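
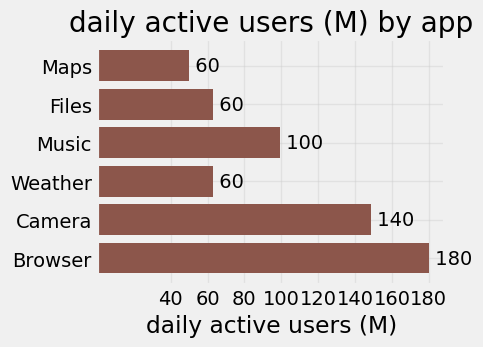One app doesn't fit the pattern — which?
Browser ≈ 180; the rest sit between ≈ 60 and ≈ 140.

Browser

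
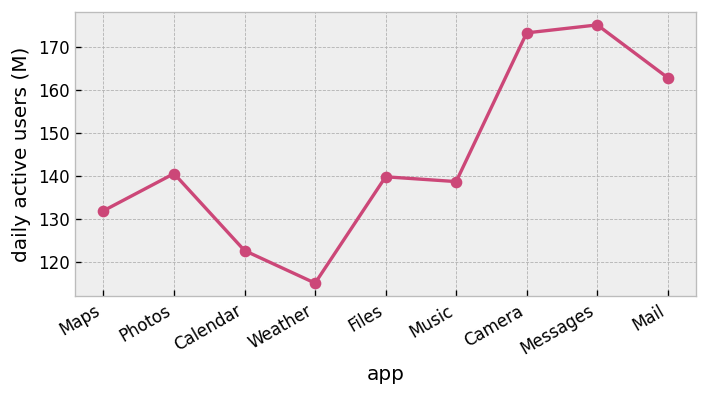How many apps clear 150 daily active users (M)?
3

Above 150: Camera, Messages, Mail.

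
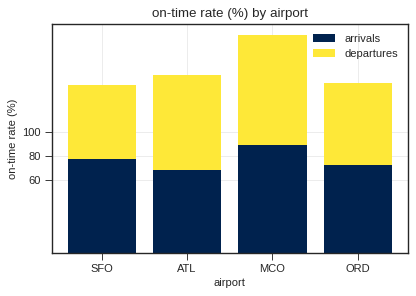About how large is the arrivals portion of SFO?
≈ 80

arrivals top ≈ 80, bottom ≈ 0; segment ≈ 80.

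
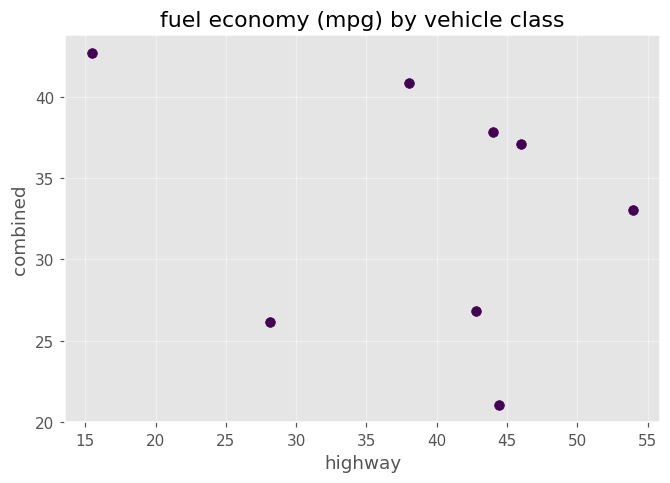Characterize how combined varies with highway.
negative, weak

Points are negatively correlated; weak (|r| ≈ 0.3).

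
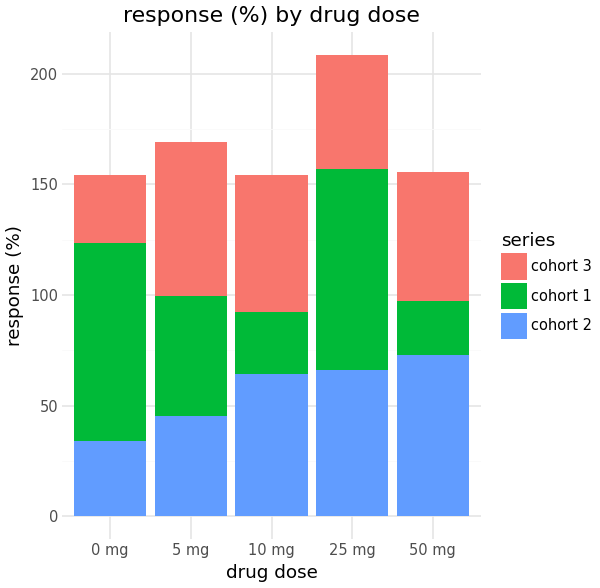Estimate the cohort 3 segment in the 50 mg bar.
cohort 3 top ≈ 160, bottom ≈ 100; segment ≈ 60.

≈ 60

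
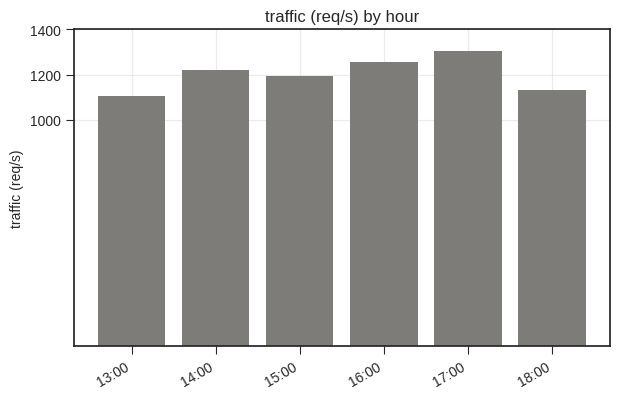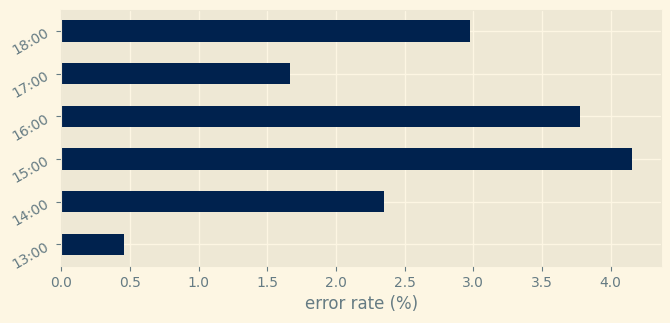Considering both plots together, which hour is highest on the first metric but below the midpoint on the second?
Chart 2 median error rate (%) ≈ 2.5; below-median hours: 13:00, 14:00, 17:00. Among those, 17:00 has the highest traffic (req/s) (≈ 1400).

17:00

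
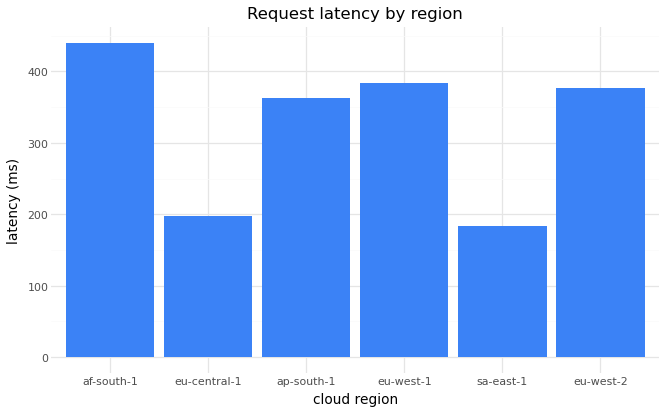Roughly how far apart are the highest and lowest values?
≈ 250

Max af-south-1 ≈ 450, min sa-east-1 ≈ 200; range ≈ 250.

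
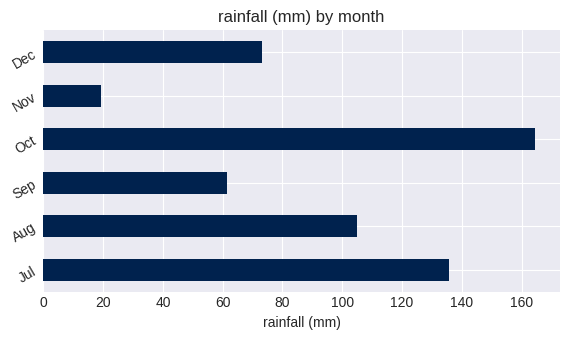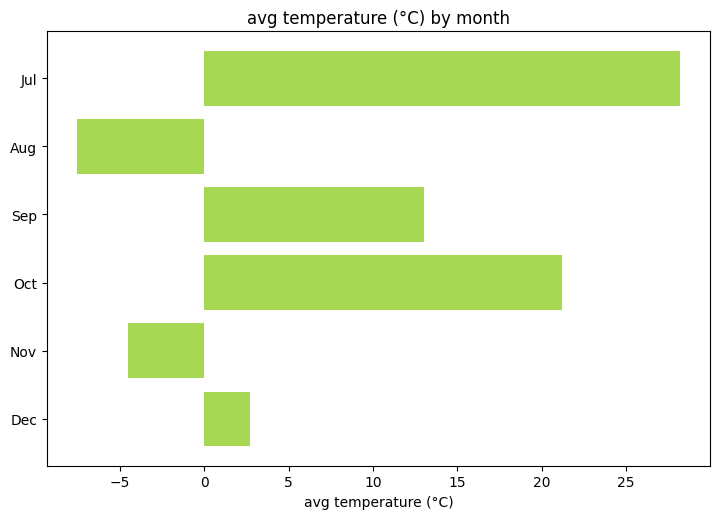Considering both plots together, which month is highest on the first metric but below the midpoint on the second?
Chart 2 median avg temperature (°C) ≈ 10; below-median months: Aug, Nov, Dec. Among those, Aug has the highest rainfall (mm) (≈ 100).

Aug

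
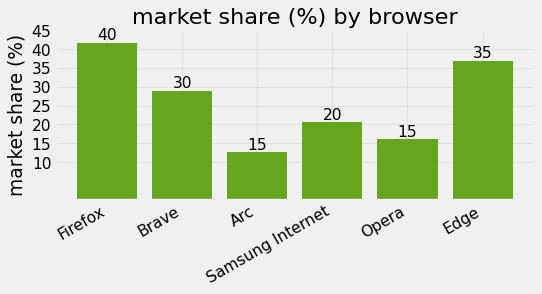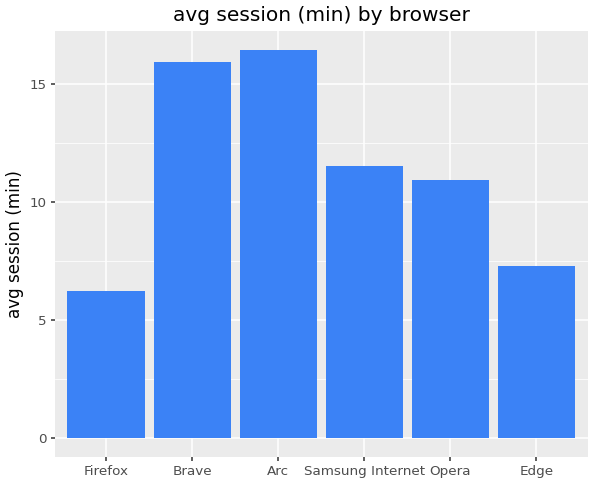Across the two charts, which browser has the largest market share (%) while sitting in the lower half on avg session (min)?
Chart 2 median avg session (min) ≈ 12; below-median browsers: Firefox, Opera, Edge. Among those, Firefox has the highest market share (%) (≈ 40).

Firefox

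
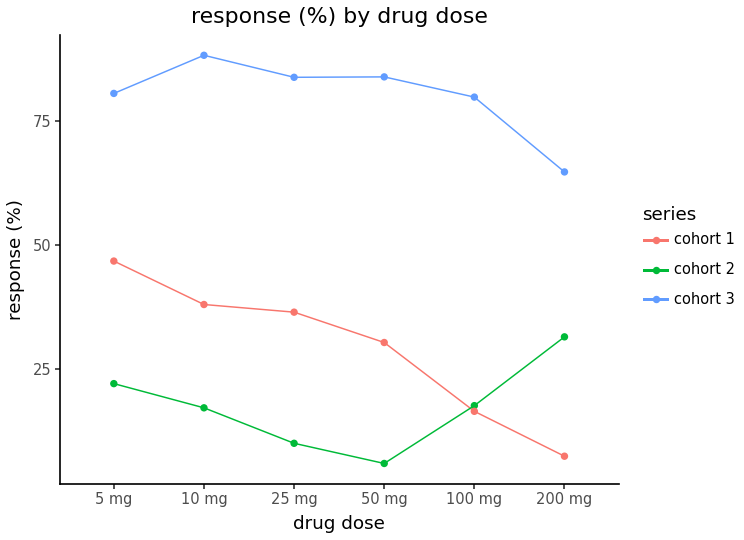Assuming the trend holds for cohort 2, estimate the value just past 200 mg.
≈ 40

Last three: 10, 20, 30 → slope ≈ 10/step → next ≈ 40.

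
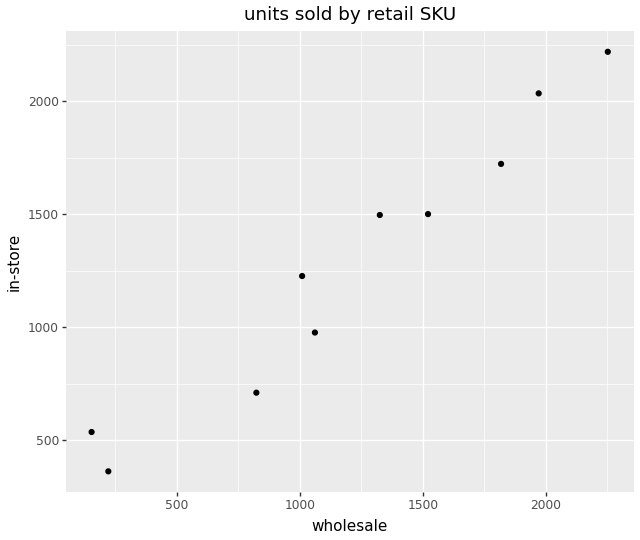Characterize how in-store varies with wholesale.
positive, strong

Points are positively correlated; strong (|r| ≈ 1.0).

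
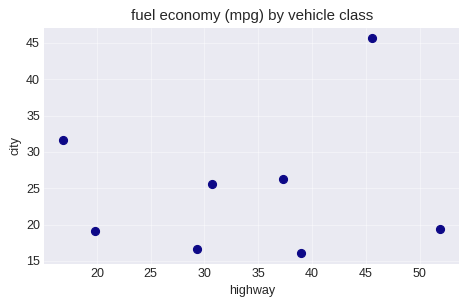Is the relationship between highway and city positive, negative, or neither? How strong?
Points are roughly uncorrelated; weak (|r| ≈ 0.1).

no clear correlation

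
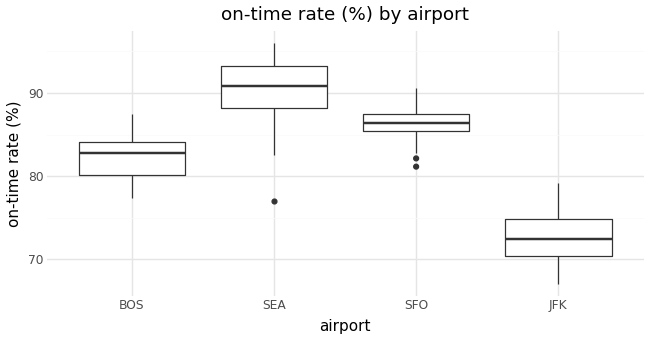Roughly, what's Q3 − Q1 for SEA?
Q3 ≈ 94, Q1 ≈ 88; IQR ≈ 6.

≈ 6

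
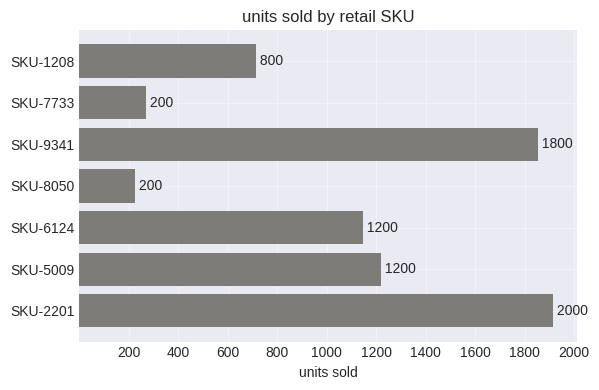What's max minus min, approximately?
≈ 1800

Max SKU-2201 ≈ 2000, min SKU-8050 ≈ 200; range ≈ 1800.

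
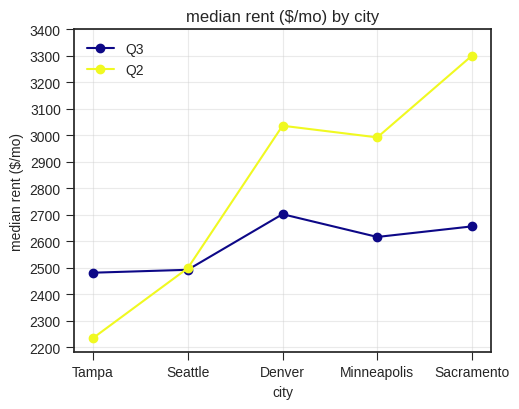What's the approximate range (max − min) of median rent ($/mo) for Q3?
Max Denver ≈ 2700, min Tampa ≈ 2500; range ≈ 200.

≈ 200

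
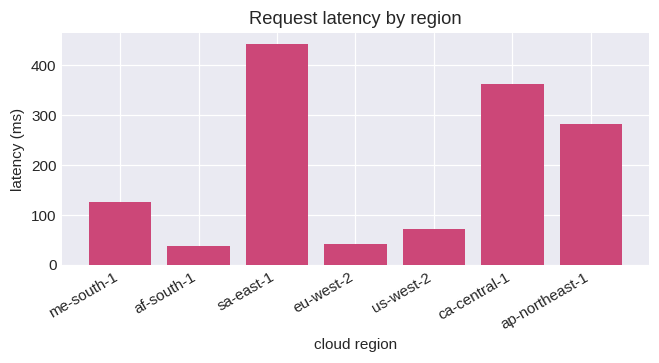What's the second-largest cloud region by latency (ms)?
ca-central-1

Top 3: sa-east-1 ≈ 450, ca-central-1 ≈ 350, ap-northeast-1 ≈ 300.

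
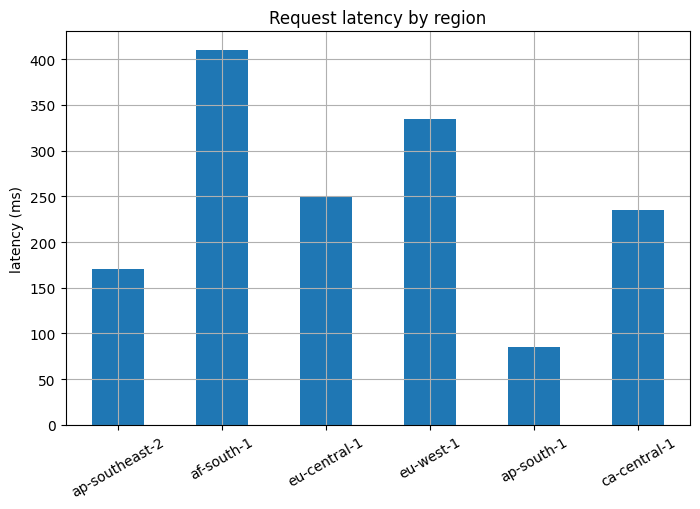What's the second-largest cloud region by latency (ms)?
Top 3: af-south-1 ≈ 400, eu-west-1 ≈ 350, eu-central-1 ≈ 250.

eu-west-1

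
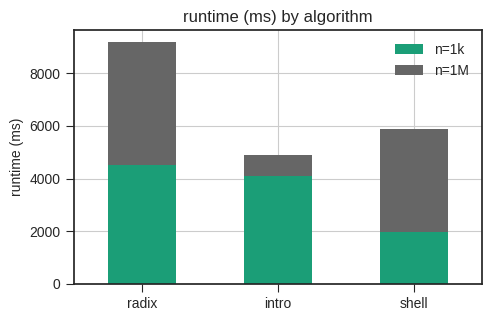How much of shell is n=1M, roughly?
n=1M top ≈ 6000, bottom ≈ 2000; segment ≈ 4000.

≈ 4000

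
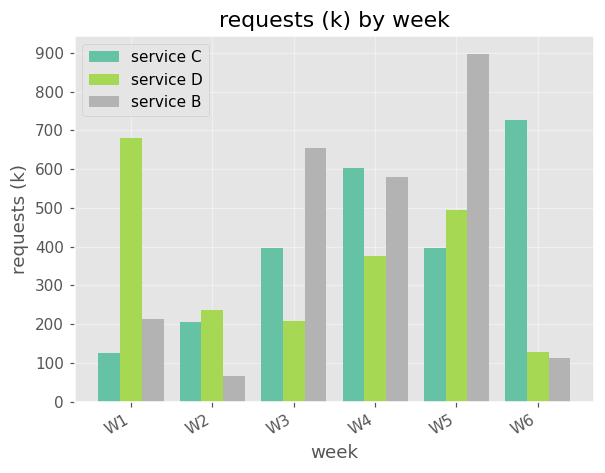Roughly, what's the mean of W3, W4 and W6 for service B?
(700 + 600 + 100) / 3 ≈ 467.

≈ 467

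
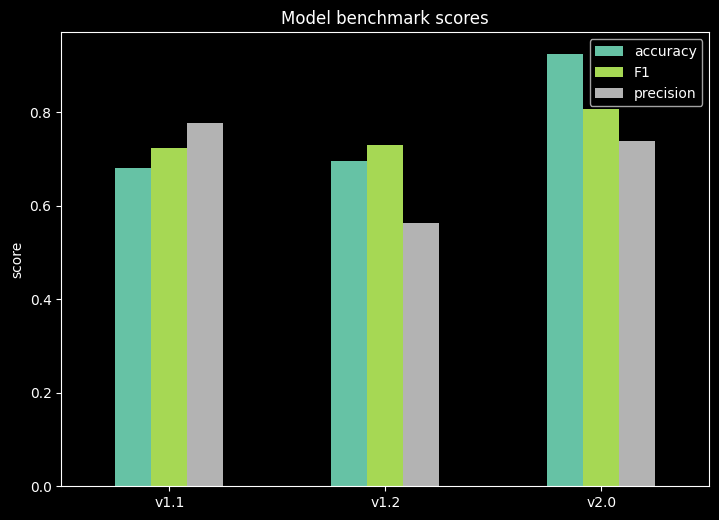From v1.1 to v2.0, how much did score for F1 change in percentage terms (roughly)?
≈ +14.3%

v1.1 ≈ 0.7, v2.0 ≈ 0.8; (0.8 − 0.7) / 0.7 ≈ +14.3%.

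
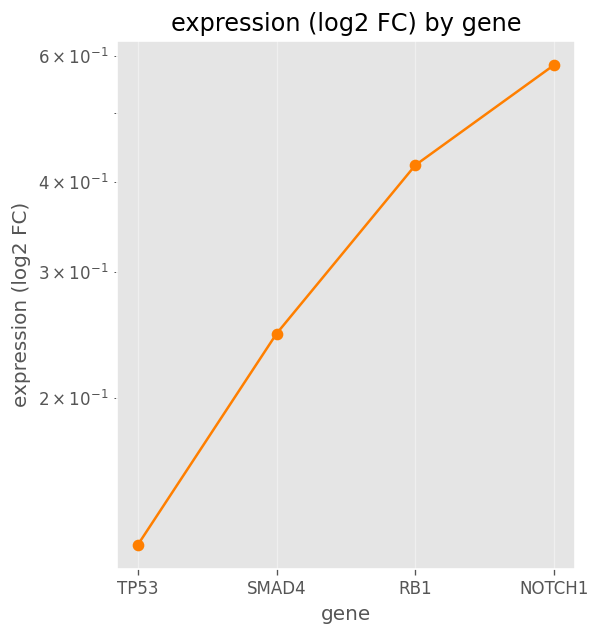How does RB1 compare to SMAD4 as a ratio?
≈ 1.6×

RB1 ≈ 0.40, SMAD4 ≈ 0.25; 0.40/0.25 ≈ 1.6.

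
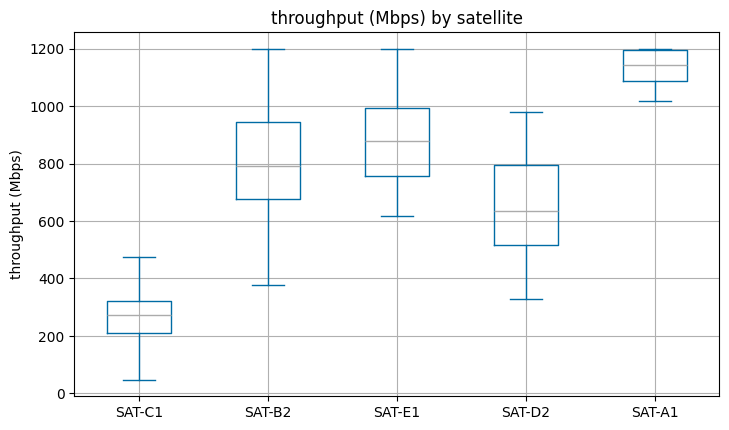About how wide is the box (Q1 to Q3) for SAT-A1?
Q3 ≈ 1200, Q1 ≈ 1100; IQR ≈ 100.

≈ 100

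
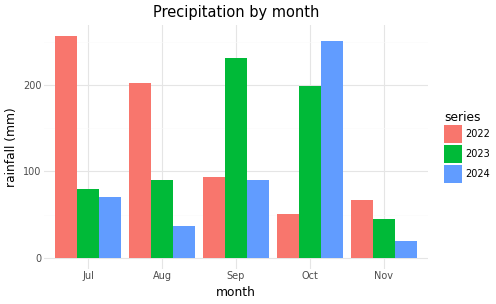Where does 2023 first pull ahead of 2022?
Aug: 2023 ≈ 100 vs 2022 ≈ 200 (not yet); Sep: 2023 ≈ 225 vs 2022 ≈ 100 (first crossover).

Sep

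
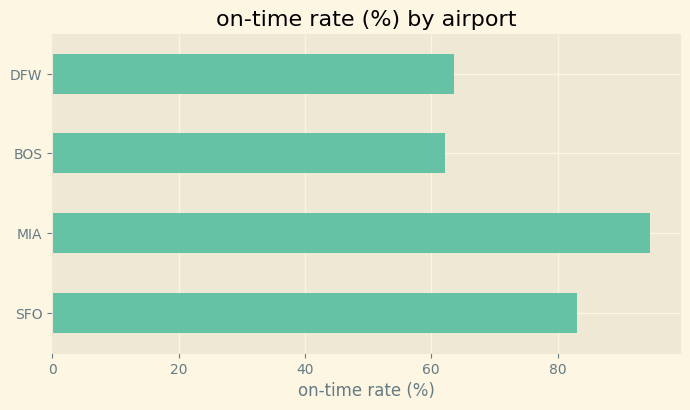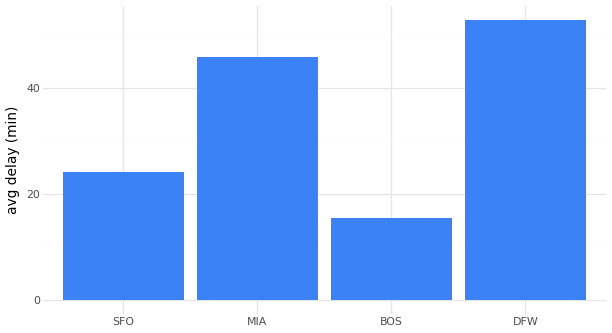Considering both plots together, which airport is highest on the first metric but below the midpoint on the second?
SFO

Chart 2 median avg delay (min) ≈ 35; below-median airports: SFO, BOS. Among those, SFO has the highest on-time rate (%) (≈ 80).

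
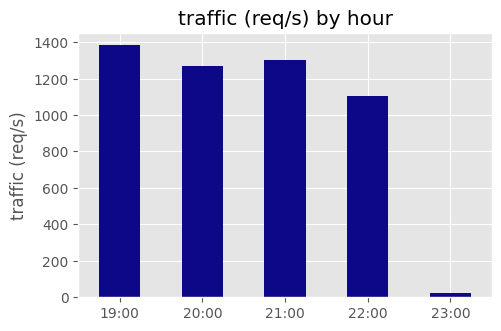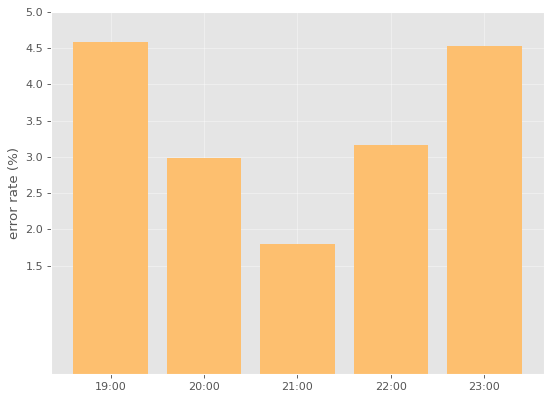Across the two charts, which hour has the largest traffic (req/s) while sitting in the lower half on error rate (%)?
21:00

Chart 2 median error rate (%) ≈ 3; below-median hours: 20:00, 21:00. Among those, 21:00 has the highest traffic (req/s) (≈ 1400).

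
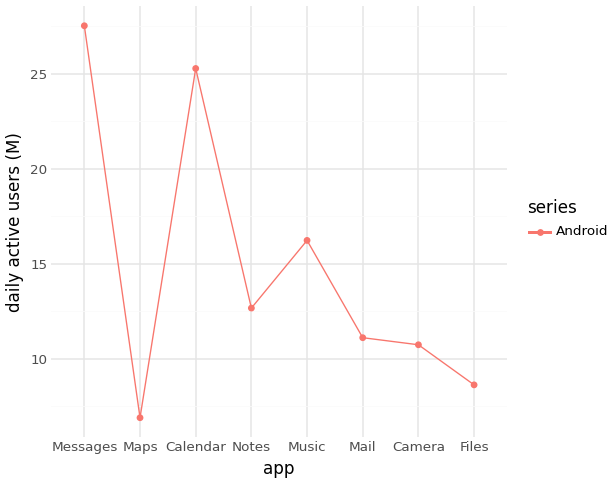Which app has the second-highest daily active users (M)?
Top 3: Messages ≈ 28, Calendar ≈ 26, Music ≈ 16.

Calendar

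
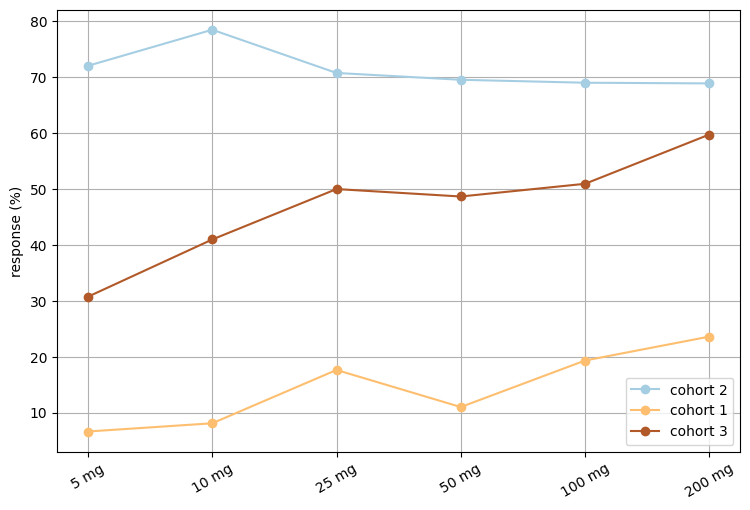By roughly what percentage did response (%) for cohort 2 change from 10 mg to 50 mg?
10 mg ≈ 80, 50 mg ≈ 70; (70 − 80) / 80 ≈ -12.5%.

≈ -12.5%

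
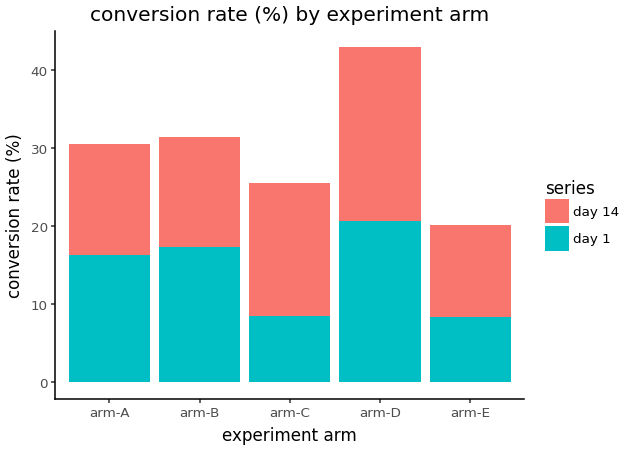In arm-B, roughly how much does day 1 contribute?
≈ 15

day 1 top ≈ 15, bottom ≈ 0; segment ≈ 15.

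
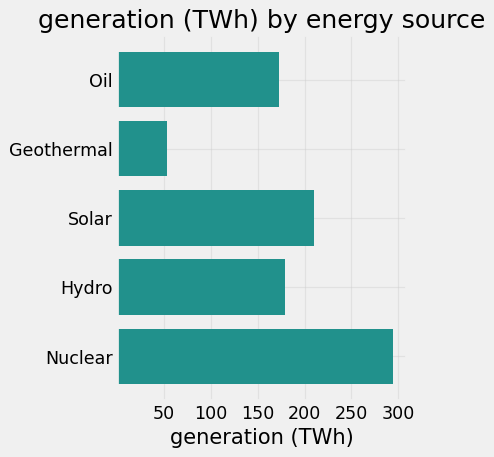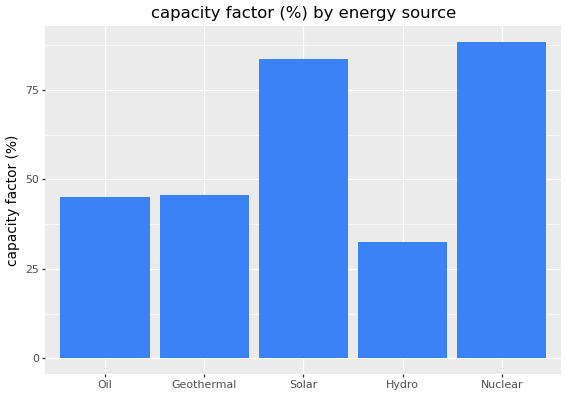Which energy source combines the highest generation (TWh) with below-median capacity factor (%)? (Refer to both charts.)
Hydro

Chart 2 median capacity factor (%) ≈ 50; below-median energy sources: Oil, Hydro. Among those, Hydro has the highest generation (TWh) (≈ 200).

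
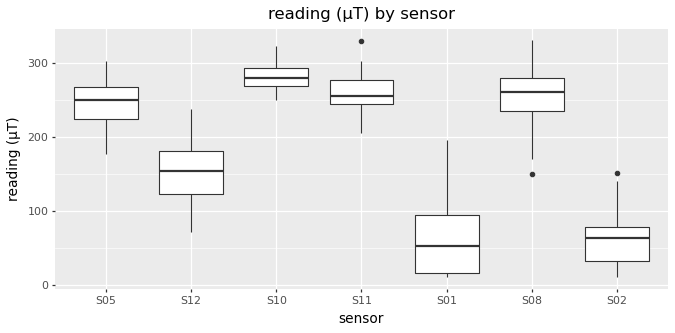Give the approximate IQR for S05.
Q3 ≈ 260, Q1 ≈ 220; IQR ≈ 40.

≈ 40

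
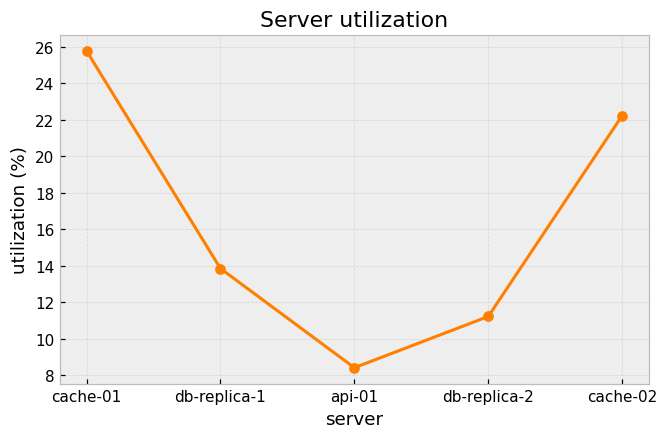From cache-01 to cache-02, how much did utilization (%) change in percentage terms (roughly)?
cache-01 ≈ 26, cache-02 ≈ 22; (22 − 26) / 26 ≈ -15.4%.

≈ -15.4%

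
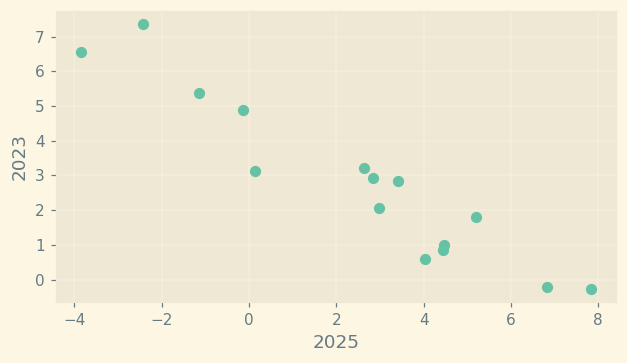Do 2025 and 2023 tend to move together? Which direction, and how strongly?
negative, strong

Points are negatively correlated; strong (|r| ≈ 1.0).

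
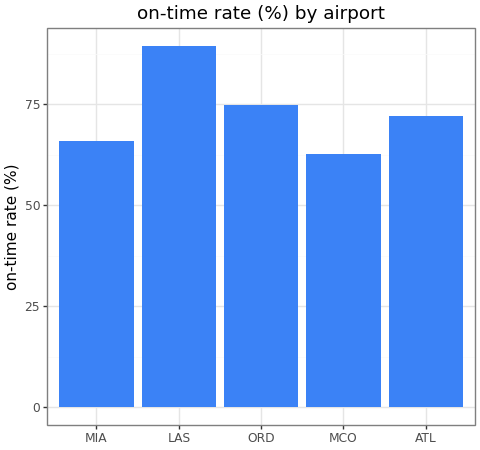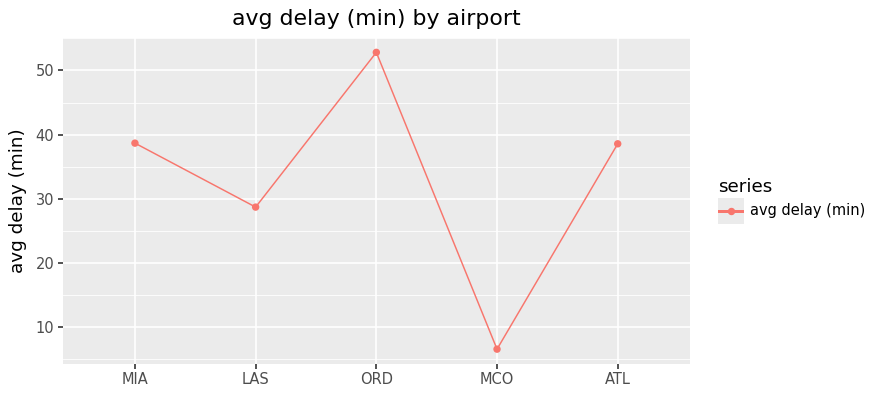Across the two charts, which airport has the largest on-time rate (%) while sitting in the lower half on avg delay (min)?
LAS

Chart 2 median avg delay (min) ≈ 40; below-median airports: LAS, MCO. Among those, LAS has the highest on-time rate (%) (≈ 90).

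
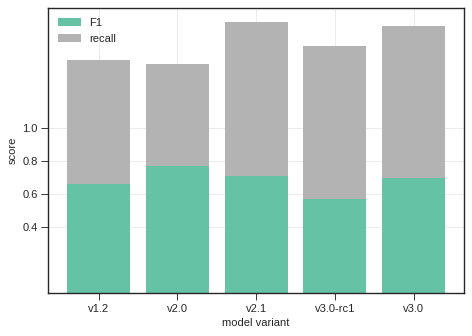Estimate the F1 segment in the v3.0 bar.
≈ 0.6

F1 top ≈ 0.6, bottom ≈ 0.0; segment ≈ 0.6.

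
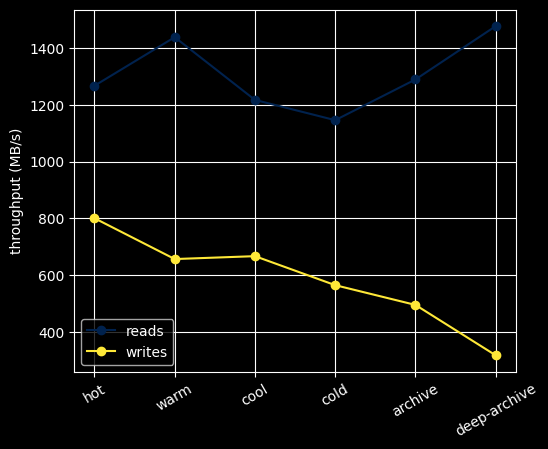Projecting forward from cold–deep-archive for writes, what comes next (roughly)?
≈ 150

Last three: 600, 500, 300 → slope ≈ -150/step → next ≈ 150.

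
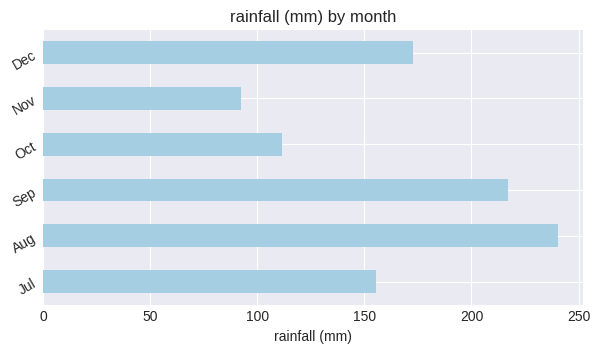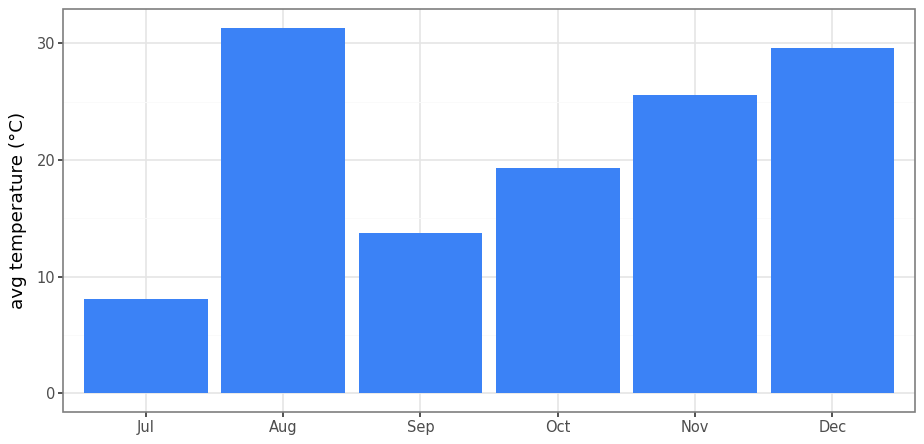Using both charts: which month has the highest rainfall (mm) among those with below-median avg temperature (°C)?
Sep

Chart 2 median avg temperature (°C) ≈ 20; below-median months: Jul, Sep, Oct. Among those, Sep has the highest rainfall (mm) (≈ 225).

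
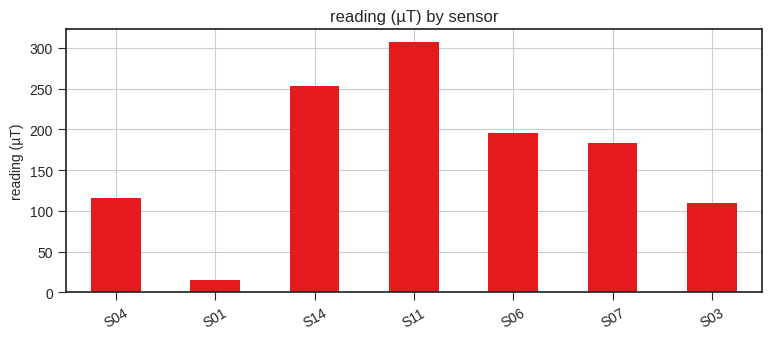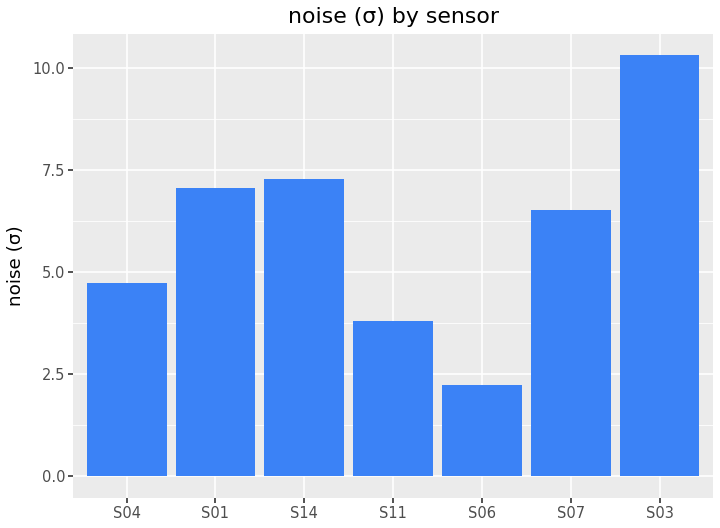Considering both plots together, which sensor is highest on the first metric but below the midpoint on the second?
Chart 2 median noise (σ) ≈ 7; below-median sensors: S04, S11, S06. Among those, S11 has the highest reading (µT) (≈ 300).

S11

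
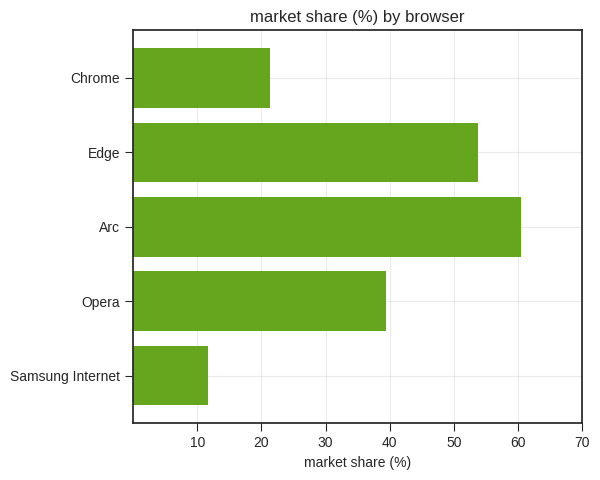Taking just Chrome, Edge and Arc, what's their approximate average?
≈ 43

(20 + 50 + 60) / 3 ≈ 43.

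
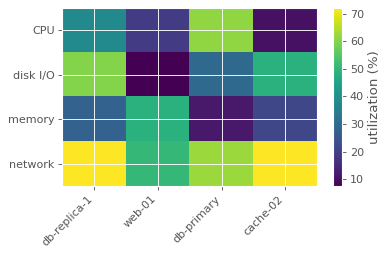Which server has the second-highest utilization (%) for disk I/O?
Top 3 for disk I/O: db-replica-1 ≈ 60, cache-02 ≈ 50, db-primary ≈ 30.

cache-02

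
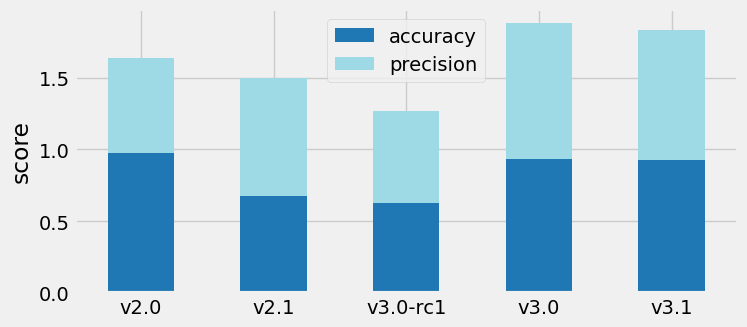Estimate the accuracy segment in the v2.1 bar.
accuracy top ≈ 0.6, bottom ≈ 0.0; segment ≈ 0.6.

≈ 0.6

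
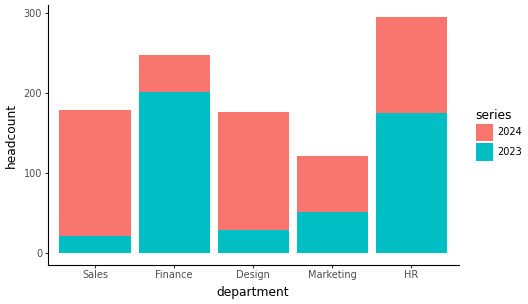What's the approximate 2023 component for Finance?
≈ 200

2023 top ≈ 200, bottom ≈ 0; segment ≈ 200.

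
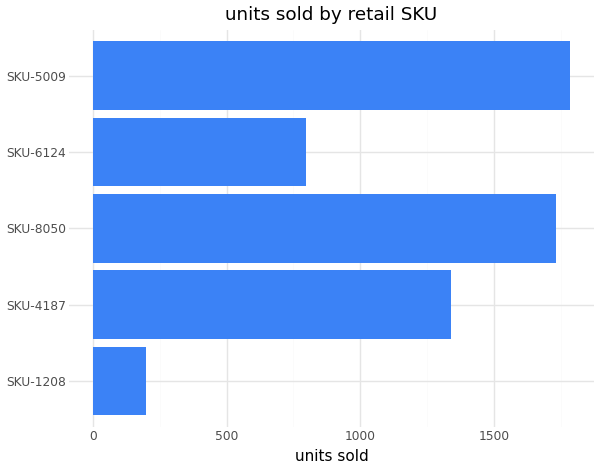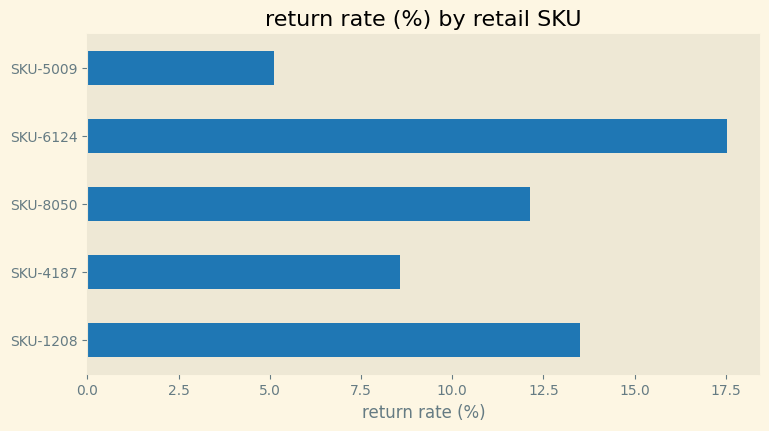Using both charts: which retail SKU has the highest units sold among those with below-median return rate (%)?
Chart 2 median return rate (%) ≈ 12; below-median retail SKUs: SKU-4187, SKU-5009. Among those, SKU-5009 has the highest units sold (≈ 1800).

SKU-5009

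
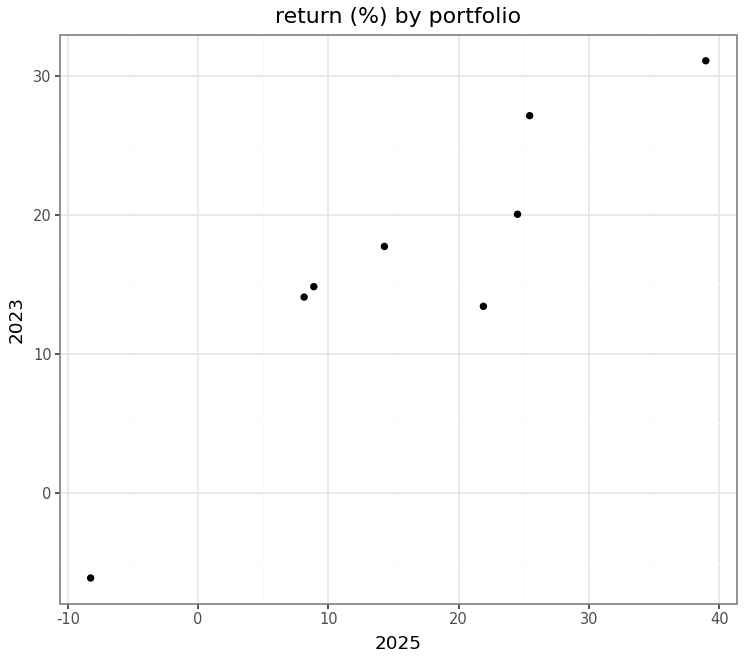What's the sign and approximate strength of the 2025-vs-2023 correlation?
Points are positively correlated; strong (|r| ≈ 0.9).

positive, strong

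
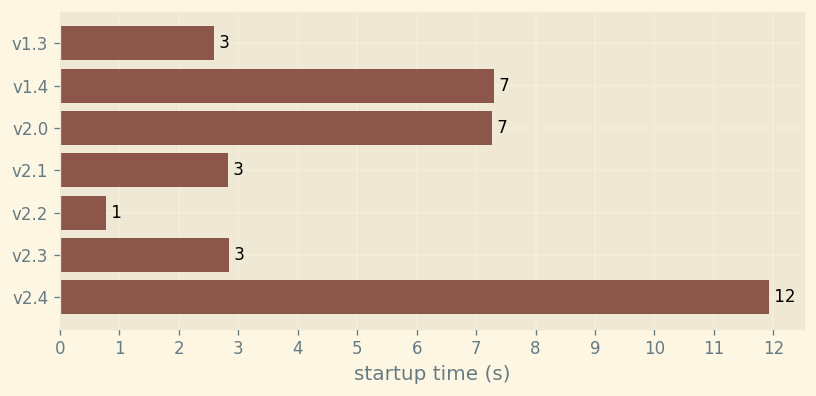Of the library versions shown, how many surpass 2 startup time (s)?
Above 2: v1.3, v1.4, v2.0, v2.1, v2.3, v2.4.

6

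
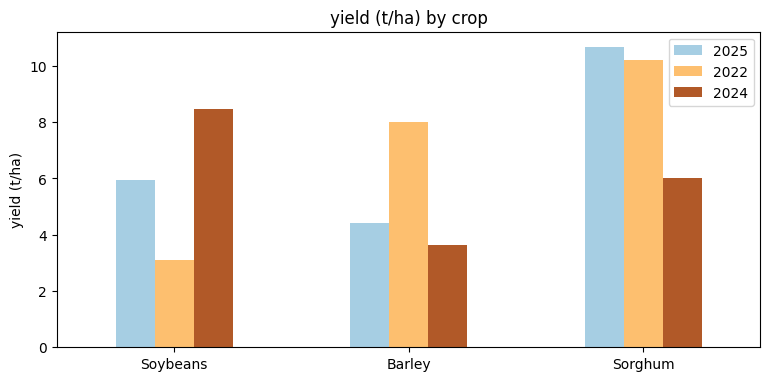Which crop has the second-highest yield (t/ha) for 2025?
Soybeans

Top 3 for 2025: Sorghum ≈ 11, Soybeans ≈ 6, Barley ≈ 4.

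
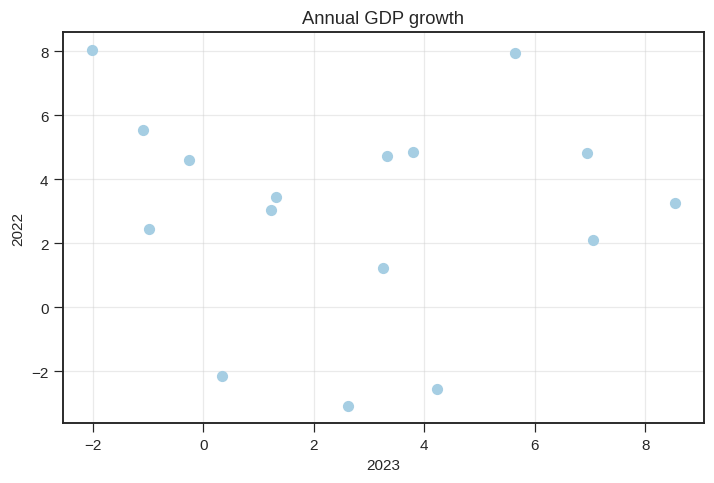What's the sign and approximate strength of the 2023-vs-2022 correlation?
no clear correlation

Points are roughly uncorrelated; weak (|r| ≈ 0.1).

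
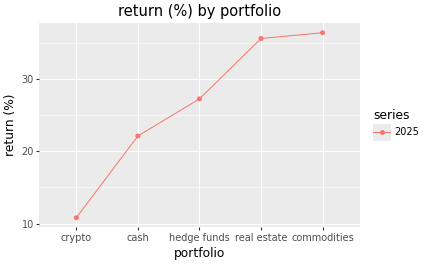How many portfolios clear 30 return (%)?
Above 30: real estate, commodities.

2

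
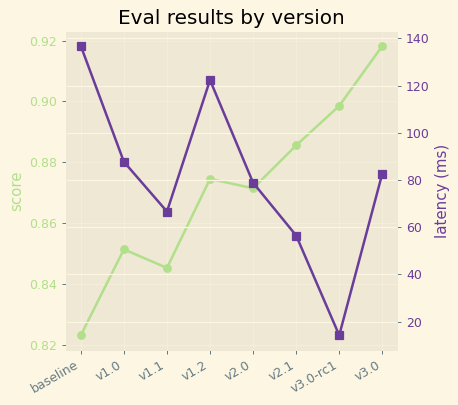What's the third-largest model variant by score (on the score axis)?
v2.1

Top 4 (on the score axis): v3.0 ≈ 0.92, v3.0-rc1 ≈ 0.90, v2.1 ≈ 0.89, v1.2 ≈ 0.87.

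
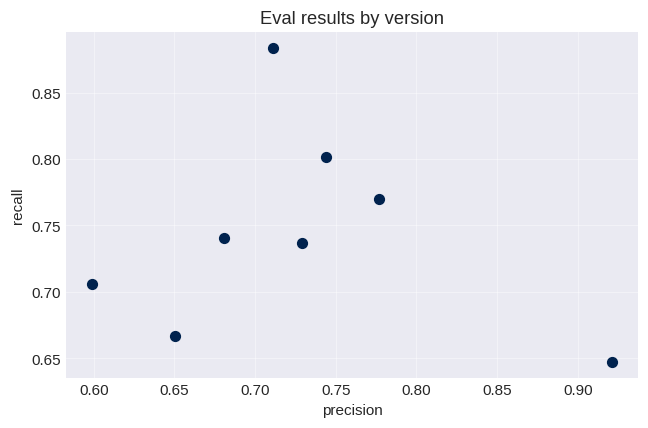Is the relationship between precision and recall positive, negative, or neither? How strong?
Points are roughly uncorrelated; weak (|r| ≈ 0.2).

no clear correlation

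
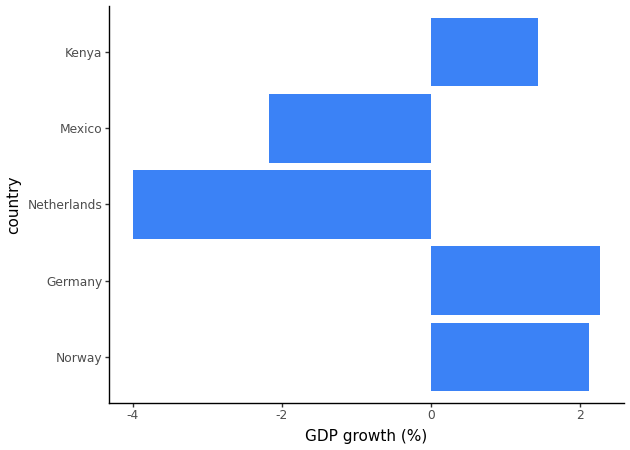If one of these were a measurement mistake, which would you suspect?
Netherlands ≈ -4; the rest sit between ≈ -2 and ≈ 2.

Netherlands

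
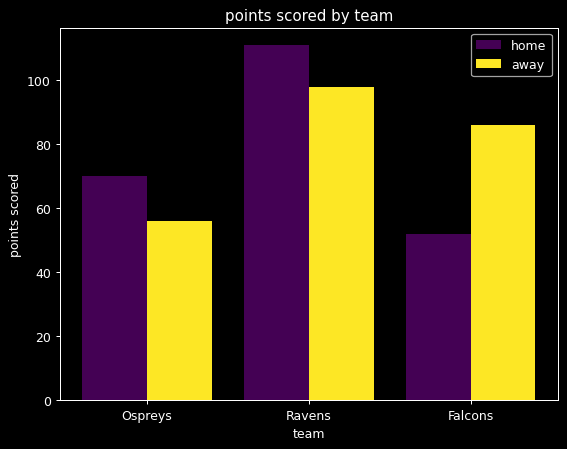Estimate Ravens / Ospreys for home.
Ravens ≈ 110, Ospreys ≈ 70; 110/70 ≈ 1.57.

≈ 1.57×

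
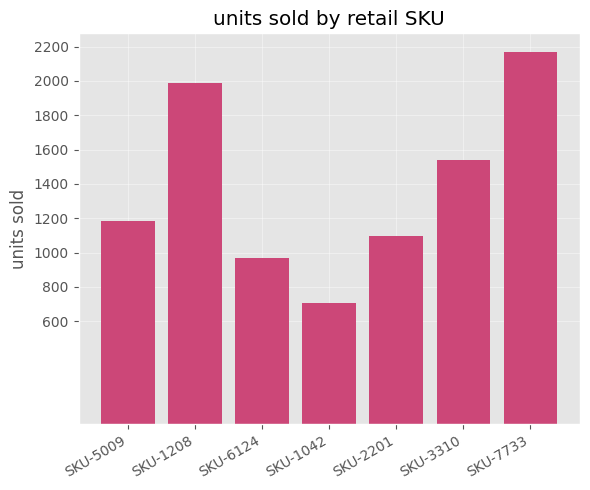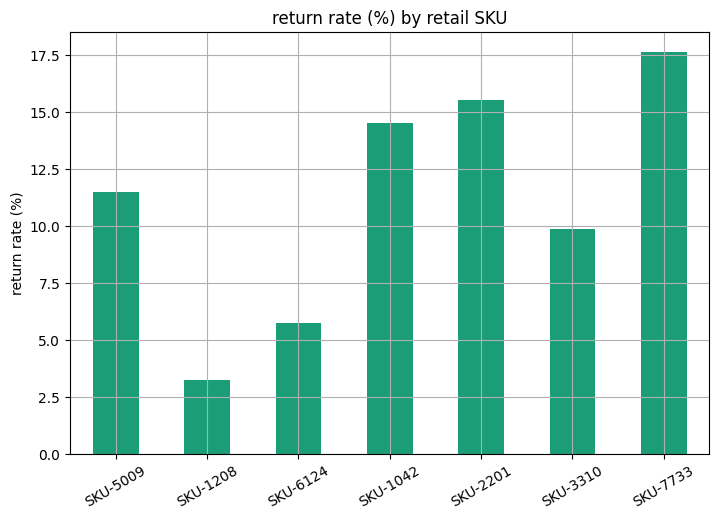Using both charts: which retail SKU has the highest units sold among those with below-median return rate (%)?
SKU-1208

Chart 2 median return rate (%) ≈ 12; below-median retail SKUs: SKU-1208, SKU-6124, SKU-3310. Among those, SKU-1208 has the highest units sold (≈ 2000).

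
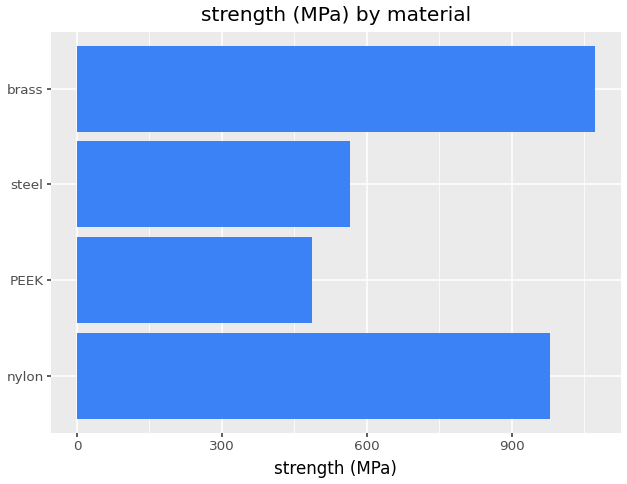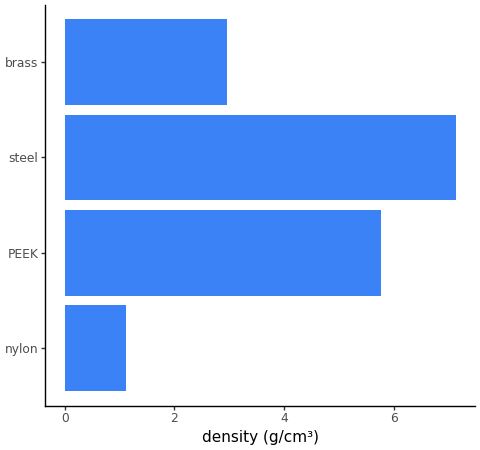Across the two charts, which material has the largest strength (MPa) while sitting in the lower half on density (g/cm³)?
brass

Chart 2 median density (g/cm³) ≈ 4; below-median materials: nylon, brass. Among those, brass has the highest strength (MPa) (≈ 1100).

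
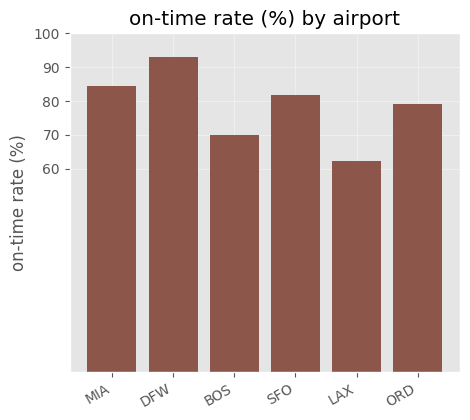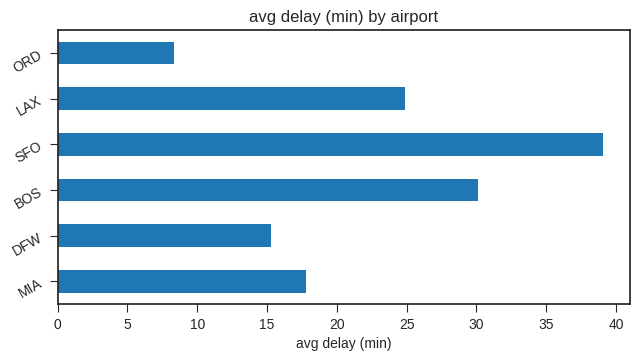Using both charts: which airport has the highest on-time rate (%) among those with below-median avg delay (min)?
Chart 2 median avg delay (min) ≈ 20; below-median airports: MIA, DFW, ORD. Among those, DFW has the highest on-time rate (%) (≈ 90).

DFW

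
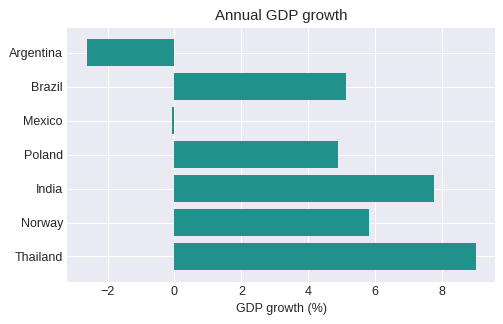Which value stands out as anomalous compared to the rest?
Argentina

Argentina ≈ -3; the rest sit between ≈ 0 and ≈ 9.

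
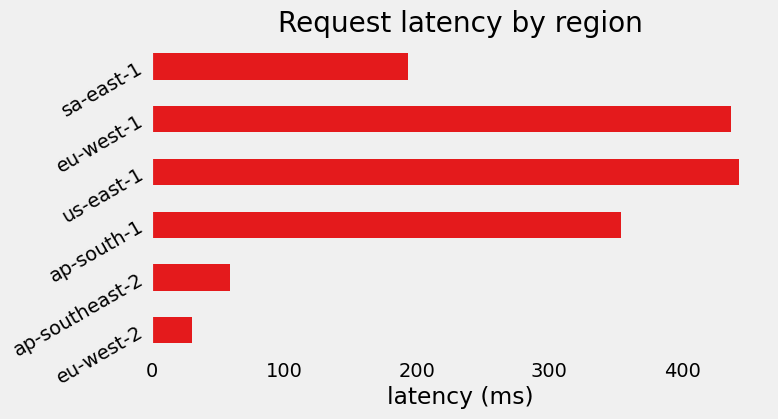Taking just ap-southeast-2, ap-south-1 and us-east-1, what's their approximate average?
≈ 283

(50 + 350 + 450) / 3 ≈ 283.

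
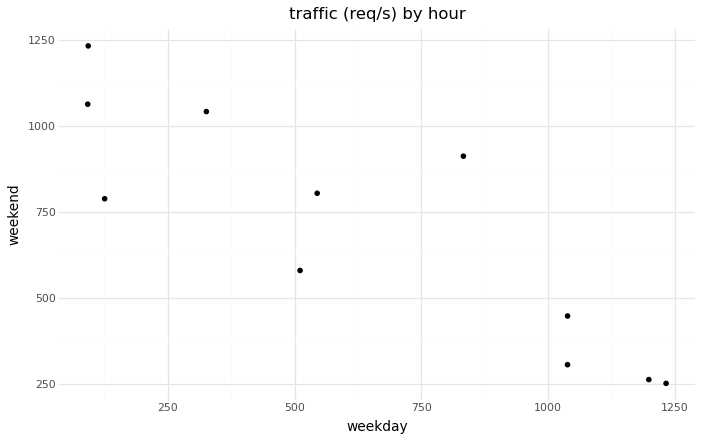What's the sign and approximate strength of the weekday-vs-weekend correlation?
Points are negatively correlated; strong (|r| ≈ 0.9).

negative, strong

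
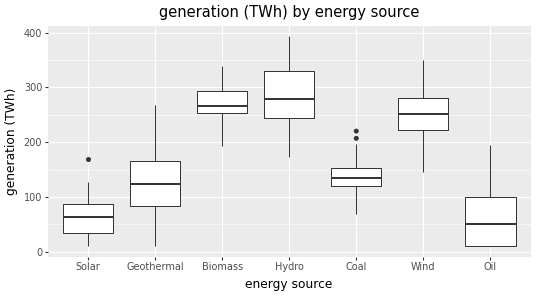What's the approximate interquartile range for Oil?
≈ 100

Q3 ≈ 100, Q1 ≈ 0; IQR ≈ 100.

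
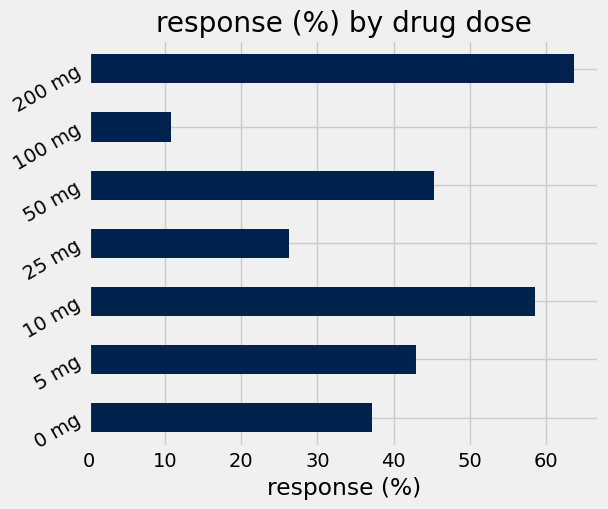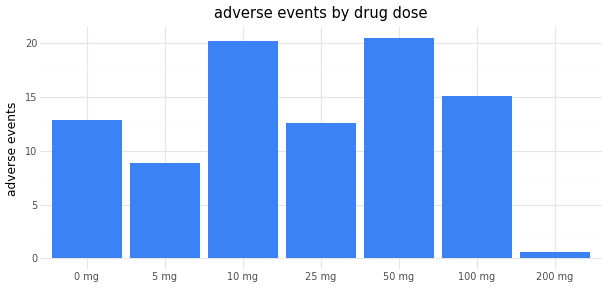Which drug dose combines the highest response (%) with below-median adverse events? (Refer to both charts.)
Chart 2 median adverse events ≈ 12; below-median drug doses: 5 mg, 25 mg, 200 mg. Among those, 200 mg has the highest response (%) (≈ 60).

200 mg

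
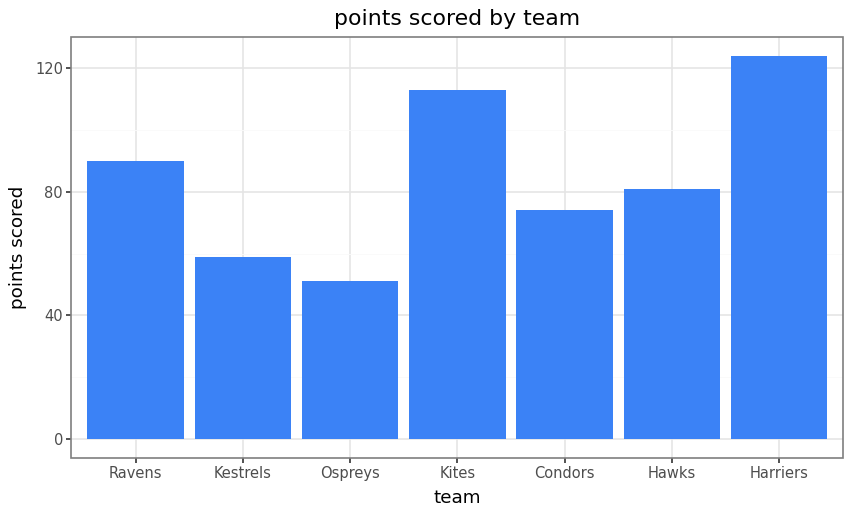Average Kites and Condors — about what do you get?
(120 + 80) / 2 ≈ 100.

≈ 100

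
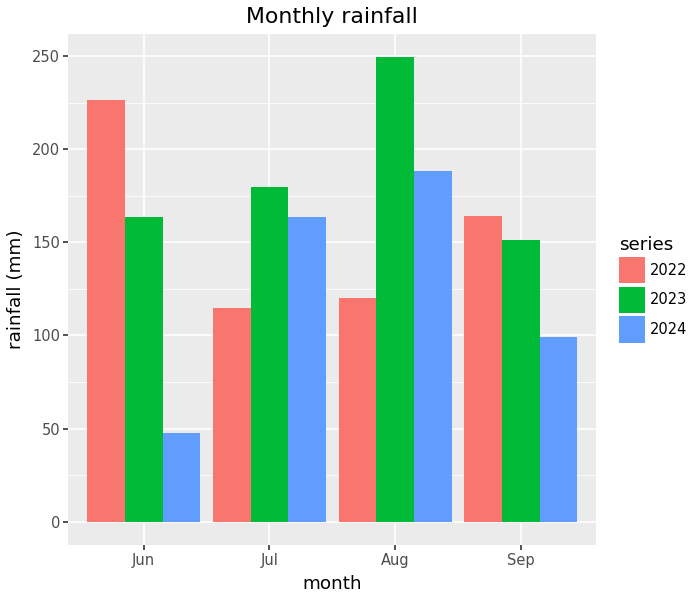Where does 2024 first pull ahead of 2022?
Jun: 2024 ≈ 50 vs 2022 ≈ 225 (not yet); Jul: 2024 ≈ 175 vs 2022 ≈ 125 (first crossover).

Jul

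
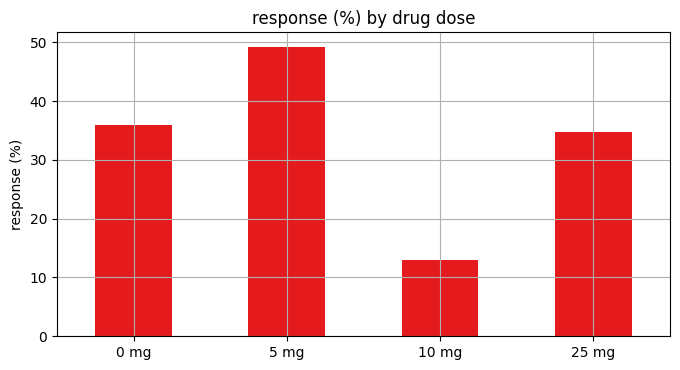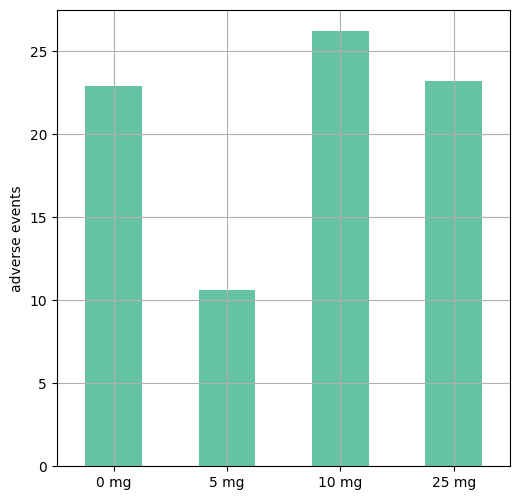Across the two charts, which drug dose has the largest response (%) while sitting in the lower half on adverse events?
5 mg

Chart 2 median adverse events ≈ 25; below-median drug doses: 0 mg, 5 mg. Among those, 5 mg has the highest response (%) (≈ 50).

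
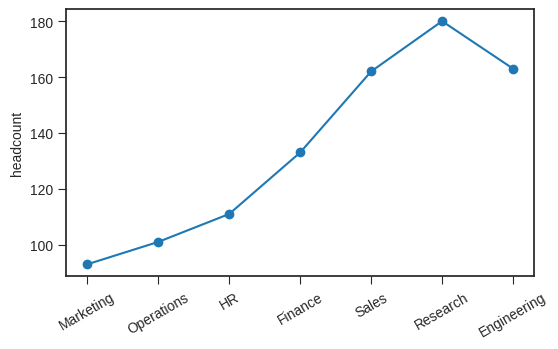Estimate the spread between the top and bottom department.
Max Research ≈ 180, min Marketing ≈ 90; range ≈ 90.

≈ 90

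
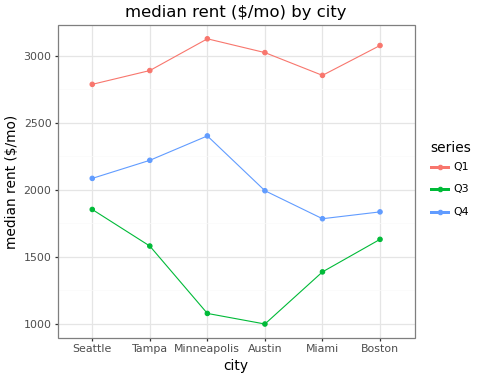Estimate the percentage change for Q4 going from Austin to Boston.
Austin ≈ 2000, Boston ≈ 1800; (1800 − 2000) / 2000 ≈ -10%.

≈ -10%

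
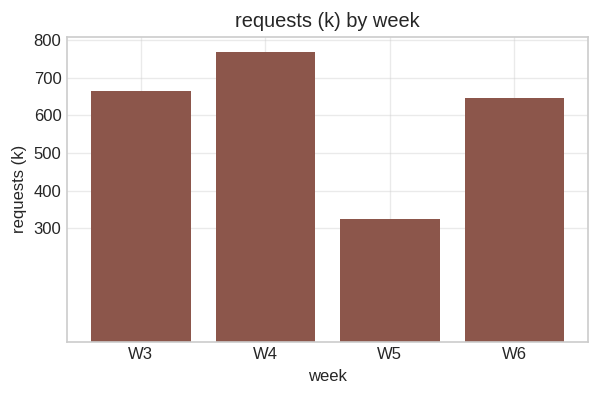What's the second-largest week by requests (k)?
Top 3: W4 ≈ 800, W3 ≈ 700, W6 ≈ 600.

W3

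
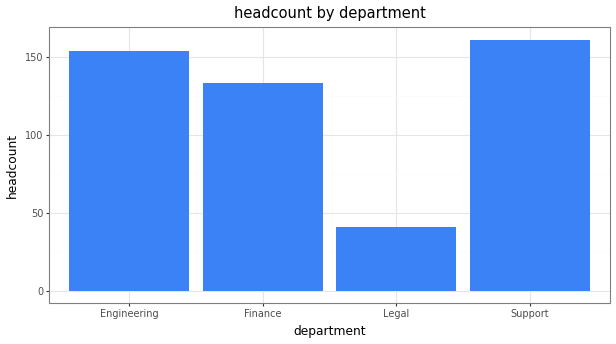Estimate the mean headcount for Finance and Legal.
(140 + 40) / 2 ≈ 90.

≈ 90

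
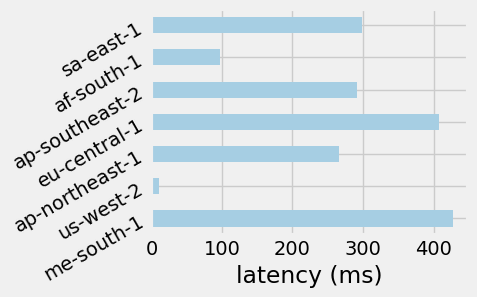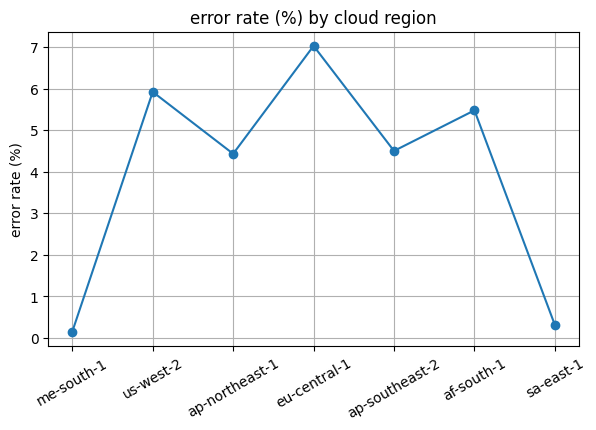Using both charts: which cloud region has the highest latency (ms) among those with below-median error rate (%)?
me-south-1

Chart 2 median error rate (%) ≈ 4; below-median cloud regions: me-south-1, ap-northeast-1, sa-east-1. Among those, me-south-1 has the highest latency (ms) (≈ 450).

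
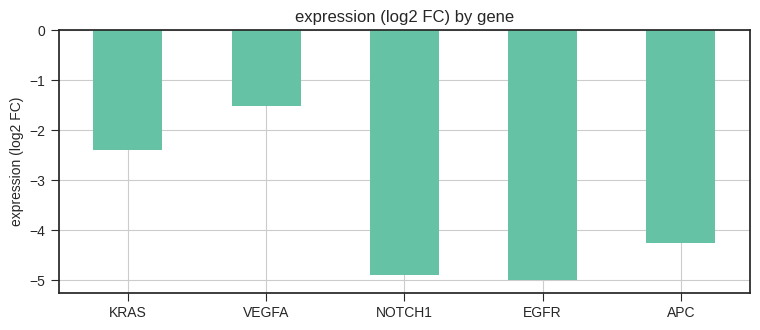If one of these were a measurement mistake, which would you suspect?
VEGFA

VEGFA ≈ -1.5; the rest sit between ≈ -5.0 and ≈ -2.5.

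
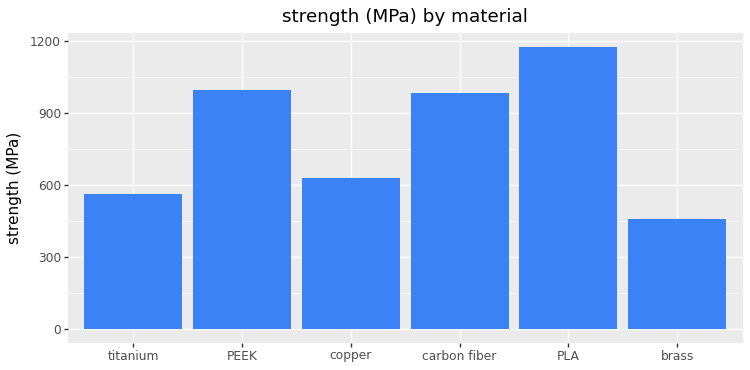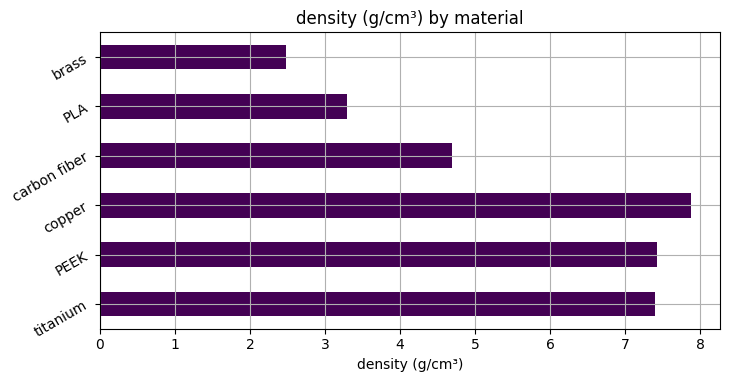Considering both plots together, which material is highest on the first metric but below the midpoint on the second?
PLA

Chart 2 median density (g/cm³) ≈ 6; below-median materials: carbon fiber, PLA, brass. Among those, PLA has the highest strength (MPa) (≈ 1200).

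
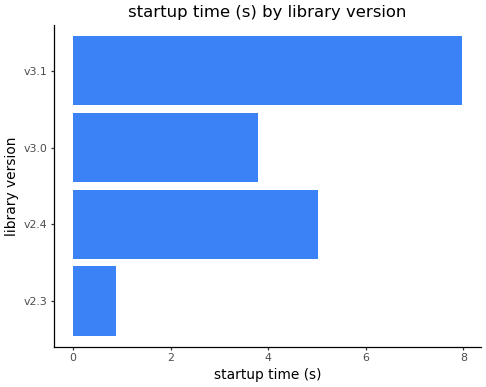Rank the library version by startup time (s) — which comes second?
Top 3: v3.1 ≈ 8, v2.4 ≈ 5, v3.0 ≈ 4.

v2.4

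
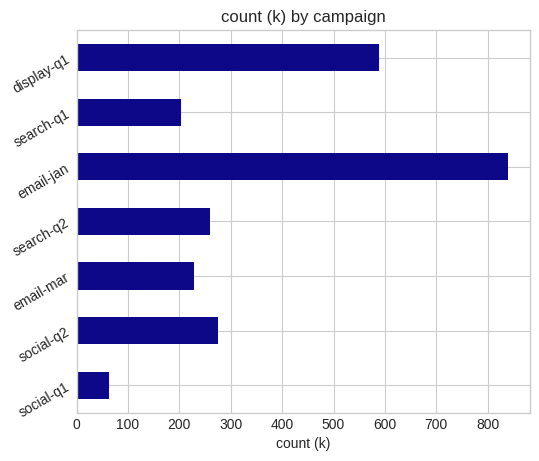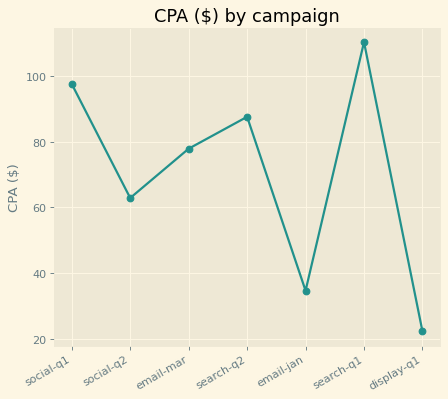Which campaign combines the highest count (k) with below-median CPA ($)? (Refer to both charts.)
email-jan

Chart 2 median CPA ($) ≈ 80; below-median campaigns: social-q2, email-jan, display-q1. Among those, email-jan has the highest count (k) (≈ 800).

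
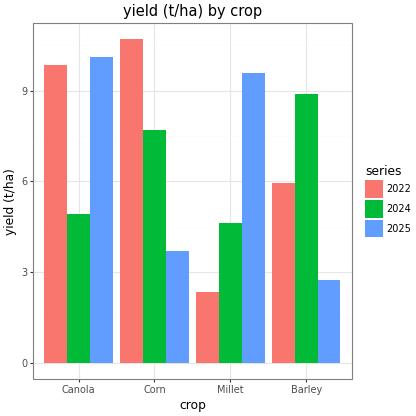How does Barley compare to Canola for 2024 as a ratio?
≈ 1.8×

Barley ≈ 9, Canola ≈ 5; 9/5 ≈ 1.8.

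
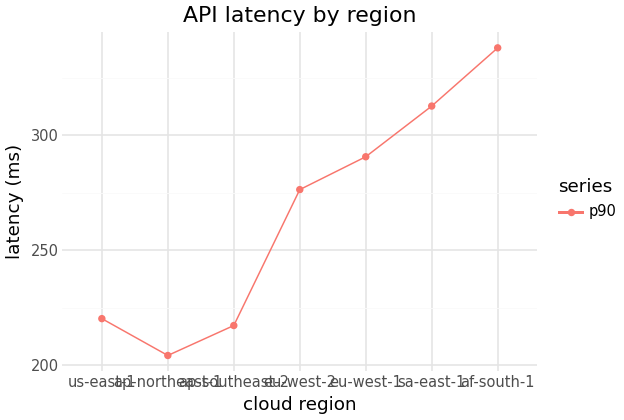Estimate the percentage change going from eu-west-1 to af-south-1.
≈ +13.3%

eu-west-1 ≈ 300, af-south-1 ≈ 340; (340 − 300) / 300 ≈ +13.3%.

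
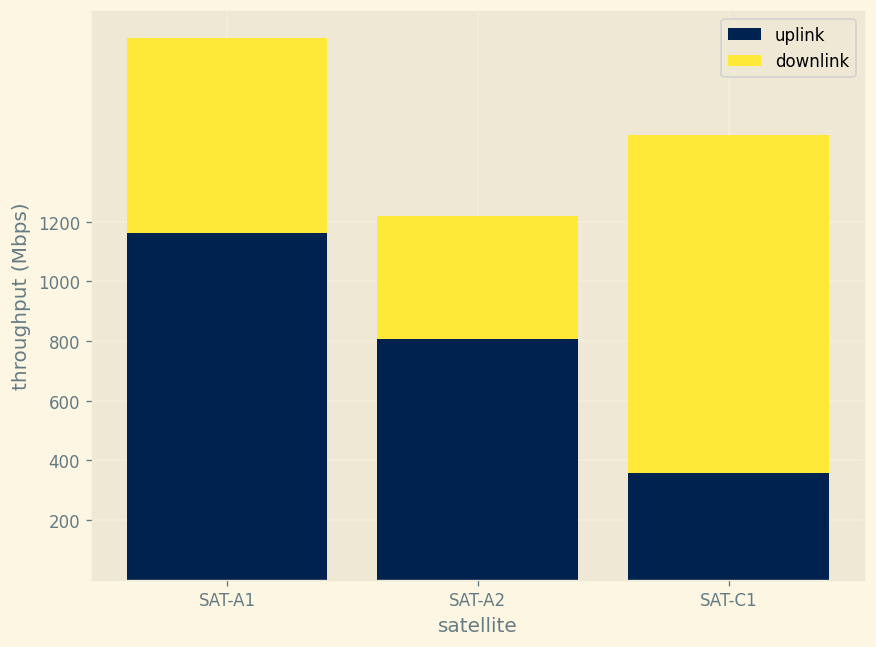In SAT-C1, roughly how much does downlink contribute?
≈ 1000

downlink top ≈ 1400, bottom ≈ 400; segment ≈ 1000.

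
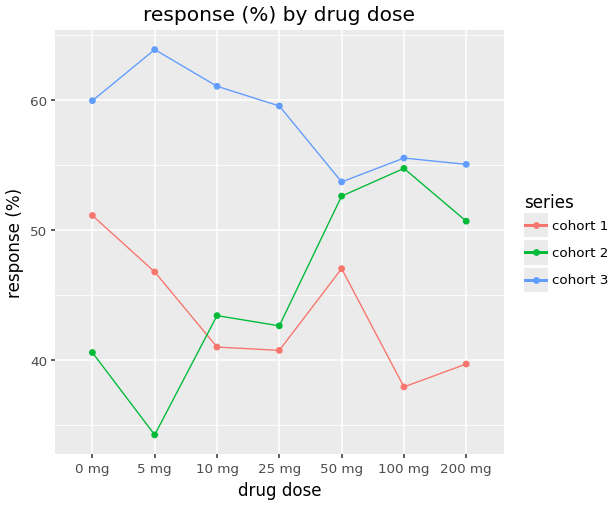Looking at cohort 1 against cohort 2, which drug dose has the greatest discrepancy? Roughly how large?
100 mg, ≈ 15 %

100 mg: cohort 1 ≈ 40, cohort 2 ≈ 55 → gap ≈ 15. Next-largest (5 mg) is only ≈ 10.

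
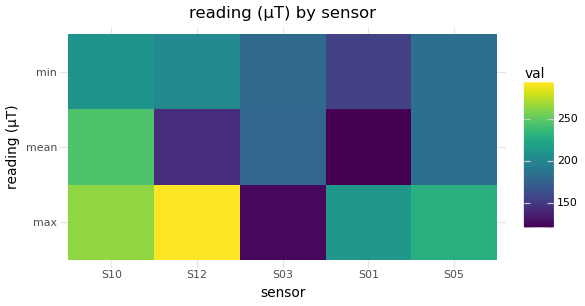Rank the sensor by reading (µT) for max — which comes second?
Top 3 for max: S12 ≈ 300, S10 ≈ 260, S05 ≈ 240.

S10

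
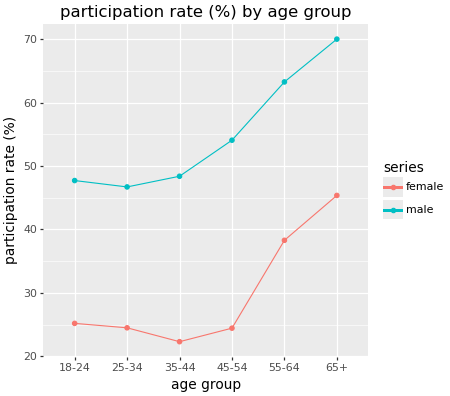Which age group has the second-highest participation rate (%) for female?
55-64

Top 3 for female: 65+ ≈ 45, 55-64 ≈ 40, 18-24 ≈ 25.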